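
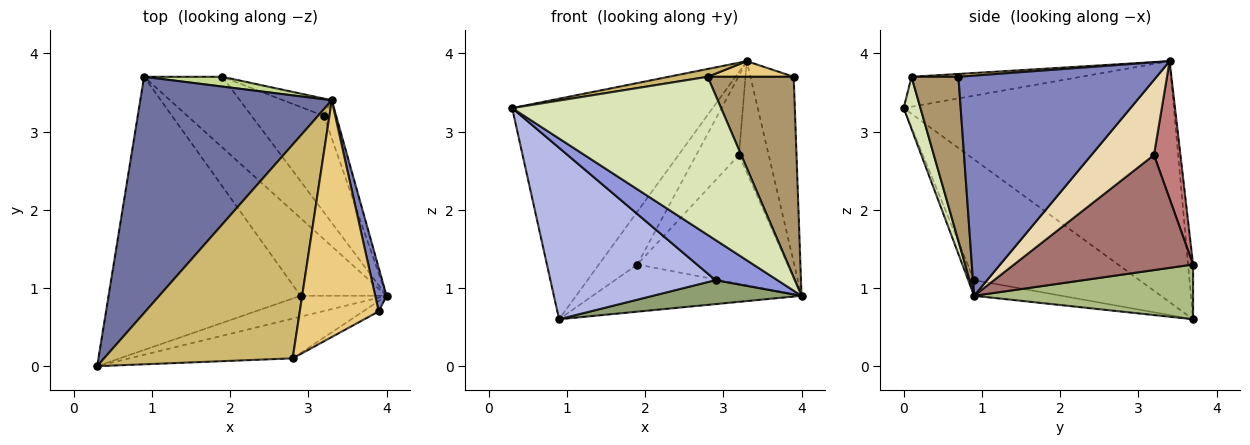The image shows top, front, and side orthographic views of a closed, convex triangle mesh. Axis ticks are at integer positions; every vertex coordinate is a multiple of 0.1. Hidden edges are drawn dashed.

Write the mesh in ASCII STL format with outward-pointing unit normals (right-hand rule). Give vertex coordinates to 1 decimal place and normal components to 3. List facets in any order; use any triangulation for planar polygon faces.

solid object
 facet normal -0.677 0.502 0.538
  outer loop
   vertex 3.3 3.4 3.9
   vertex 0.9 3.7 0.6
   vertex 0.3 0.0 3.3
  endloop
 endfacet
 facet normal 0.976 0.213 0.050
  outer loop
   vertex 3.9 0.7 3.7
   vertex 4.0 0.9 0.9
   vertex 3.3 3.4 3.9
  endloop
 endfacet
 facet normal -0.084 -0.884 -0.460
  outer loop
   vertex 2.9 0.9 1.1
   vertex 4.0 0.9 0.9
   vertex 0.3 0.0 3.3
  endloop
 endfacet
 facet normal -0.470 -0.469 -0.748
  outer loop
   vertex 2.9 0.9 1.1
   vertex 0.3 0.0 3.3
   vertex 0.9 3.7 0.6
  endloop
 endfacet
 facet normal -0.171 -0.290 -0.941
  outer loop
   vertex 2.9 0.9 1.1
   vertex 0.9 3.7 0.6
   vertex 4.0 0.9 0.9
  endloop
 endfacet
 facet normal 0.503 0.480 -0.719
  outer loop
   vertex 1.9 3.7 1.3
   vertex 4.0 0.9 0.9
   vertex 0.9 3.7 0.6
  endloop
 endfacet
 facet normal -0.126 0.975 0.181
  outer loop
   vertex 1.9 3.7 1.3
   vertex 0.9 3.7 0.6
   vertex 3.3 3.4 3.9
  endloop
 endfacet
 facet normal 0.078 -0.967 -0.243
  outer loop
   vertex 2.8 0.1 3.7
   vertex 0.3 0.0 3.3
   vertex 4.0 0.9 0.9
  endloop
 endfacet
 facet normal 0.478 -0.877 -0.046
  outer loop
   vertex 2.8 0.1 3.7
   vertex 4.0 0.9 0.9
   vertex 3.9 0.7 3.7
  endloop
 endfacet
 facet normal -0.156 -0.036 0.987
  outer loop
   vertex 2.8 0.1 3.7
   vertex 3.3 3.4 3.9
   vertex 0.3 0.0 3.3
  endloop
 endfacet
 facet normal 0.036 -0.066 0.997
  outer loop
   vertex 2.8 0.1 3.7
   vertex 3.9 0.7 3.7
   vertex 3.3 3.4 3.9
  endloop
 endfacet
 facet normal 0.894 0.425 -0.145
  outer loop
   vertex 3.2 3.2 2.7
   vertex 3.3 3.4 3.9
   vertex 4.0 0.9 0.9
  endloop
 endfacet
 facet normal 0.690 0.579 -0.434
  outer loop
   vertex 3.2 3.2 2.7
   vertex 4.0 0.9 0.9
   vertex 1.9 3.7 1.3
  endloop
 endfacet
 facet normal 0.518 0.836 -0.182
  outer loop
   vertex 3.2 3.2 2.7
   vertex 1.9 3.7 1.3
   vertex 3.3 3.4 3.9
  endloop
 endfacet
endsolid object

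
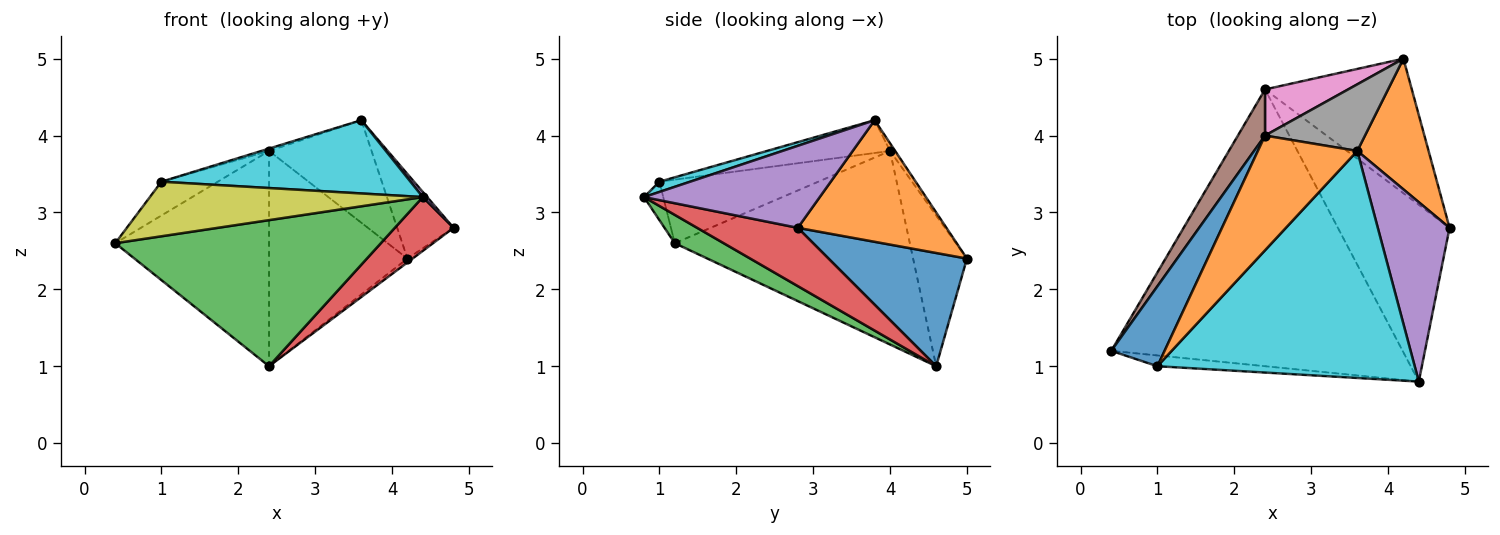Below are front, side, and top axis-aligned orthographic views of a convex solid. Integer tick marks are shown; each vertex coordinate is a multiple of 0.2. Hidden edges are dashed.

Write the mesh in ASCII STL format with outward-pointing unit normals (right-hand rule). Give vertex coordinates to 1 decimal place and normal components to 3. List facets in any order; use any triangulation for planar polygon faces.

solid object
 facet normal 0.611 0.023 -0.792
  outer loop
   vertex 4.2 5.0 2.4
   vertex 4.8 2.8 2.8
   vertex 2.4 4.6 1.0
  endloop
 endfacet
 facet normal 0.820 0.311 0.481
  outer loop
   vertex 4.2 5.0 2.4
   vertex 3.6 3.8 4.2
   vertex 4.8 2.8 2.8
  endloop
 endfacet
 facet normal 0.086 -0.465 -0.881
  outer loop
   vertex 4.4 0.8 3.2
   vertex 0.4 1.2 2.6
   vertex 2.4 4.6 1.0
  endloop
 endfacet
 facet normal 0.447 -0.261 -0.856
  outer loop
   vertex 4.4 0.8 3.2
   vertex 2.4 4.6 1.0
   vertex 4.8 2.8 2.8
  endloop
 endfacet
 facet normal 0.752 -0.019 0.658
  outer loop
   vertex 4.4 0.8 3.2
   vertex 4.8 2.8 2.8
   vertex 3.6 3.8 4.2
  endloop
 endfacet
 facet normal -0.831 0.544 0.117
  outer loop
   vertex 2.4 4.0 3.8
   vertex 2.4 4.6 1.0
   vertex 0.4 1.2 2.6
  endloop
 endfacet
 facet normal -0.355 0.914 0.196
  outer loop
   vertex 2.4 4.0 3.8
   vertex 4.2 5.0 2.4
   vertex 2.4 4.6 1.0
  endloop
 endfacet
 facet normal -0.042 0.838 0.545
  outer loop
   vertex 2.4 4.0 3.8
   vertex 3.6 3.8 4.2
   vertex 4.2 5.0 2.4
  endloop
 endfacet
 facet normal -0.069 -0.979 -0.193
  outer loop
   vertex 1.0 1.0 3.4
   vertex 0.4 1.2 2.6
   vertex 4.4 0.8 3.2
  endloop
 endfacet
 facet normal 0.038 -0.307 0.951
  outer loop
   vertex 1.0 1.0 3.4
   vertex 4.4 0.8 3.2
   vertex 3.6 3.8 4.2
  endloop
 endfacet
 facet normal -0.739 0.262 0.620
  outer loop
   vertex 1.0 1.0 3.4
   vertex 2.4 4.0 3.8
   vertex 0.4 1.2 2.6
  endloop
 endfacet
 facet normal -0.313 0.020 0.949
  outer loop
   vertex 1.0 1.0 3.4
   vertex 3.6 3.8 4.2
   vertex 2.4 4.0 3.8
  endloop
 endfacet
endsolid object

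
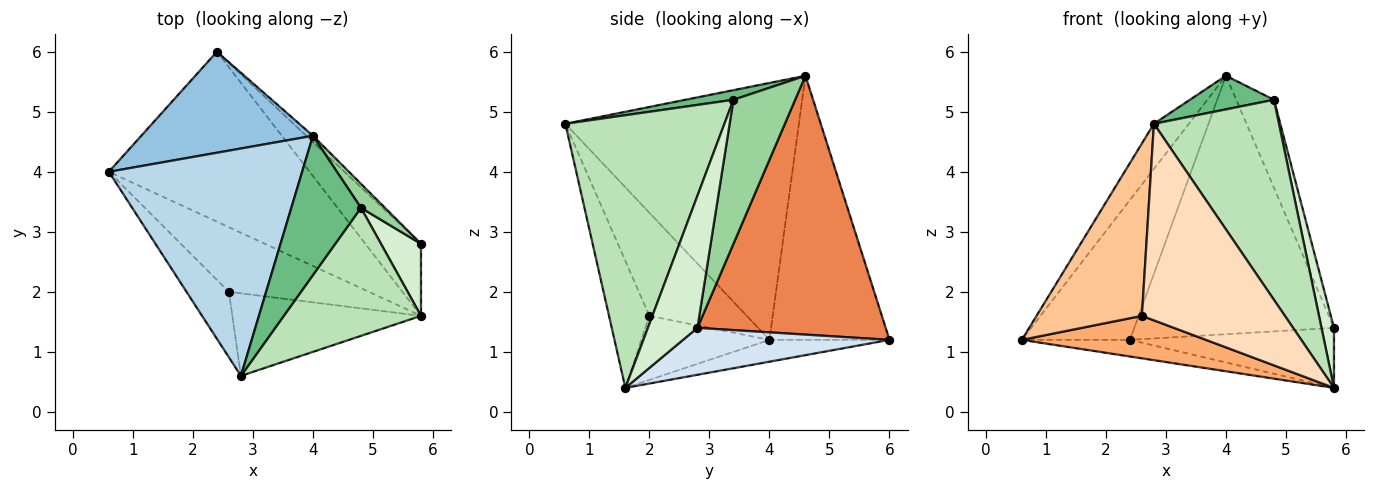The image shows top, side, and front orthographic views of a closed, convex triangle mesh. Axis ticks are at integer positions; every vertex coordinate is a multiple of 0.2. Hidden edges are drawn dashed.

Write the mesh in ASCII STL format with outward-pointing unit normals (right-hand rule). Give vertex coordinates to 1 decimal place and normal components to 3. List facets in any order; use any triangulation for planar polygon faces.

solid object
 facet normal -0.108 0.097 -0.989
  outer loop
   vertex 2.4 6.0 1.2
   vertex 5.8 1.6 0.4
   vertex 0.6 4.0 1.2
  endloop
 endfacet
 facet normal -0.669 0.602 0.435
  outer loop
   vertex 4.0 4.6 5.6
   vertex 2.4 6.0 1.2
   vertex 0.6 4.0 1.2
  endloop
 endfacet
 facet normal -0.793 0.119 0.597
  outer loop
   vertex 2.8 0.6 4.8
   vertex 4.0 4.6 5.6
   vertex 0.6 4.0 1.2
  endloop
 endfacet
 facet normal 0.544 0.537 -0.645
  outer loop
   vertex 5.8 2.8 1.4
   vertex 5.8 1.6 0.4
   vertex 2.4 6.0 1.2
  endloop
 endfacet
 facet normal 0.686 0.728 -0.018
  outer loop
   vertex 5.8 2.8 1.4
   vertex 2.4 6.0 1.2
   vertex 4.0 4.6 5.6
  endloop
 endfacet
 facet normal -0.357 -0.513 -0.781
  outer loop
   vertex 2.6 2.0 1.6
   vertex 0.6 4.0 1.2
   vertex 5.8 1.6 0.4
  endloop
 endfacet
 facet normal -0.654 -0.707 -0.269
  outer loop
   vertex 2.6 2.0 1.6
   vertex 2.8 0.6 4.8
   vertex 0.6 4.0 1.2
  endloop
 endfacet
 facet normal -0.252 -0.892 -0.375
  outer loop
   vertex 2.6 2.0 1.6
   vertex 5.8 1.6 0.4
   vertex 2.8 0.6 4.8
  endloop
 endfacet
 facet normal 0.133 -0.233 0.963
  outer loop
   vertex 4.8 3.4 5.2
   vertex 4.0 4.6 5.6
   vertex 2.8 0.6 4.8
  endloop
 endfacet
 facet normal 0.845 0.516 0.141
  outer loop
   vertex 4.8 3.4 5.2
   vertex 5.8 2.8 1.4
   vertex 4.0 4.6 5.6
  endloop
 endfacet
 facet normal 0.731 -0.575 0.368
  outer loop
   vertex 4.8 3.4 5.2
   vertex 2.8 0.6 4.8
   vertex 5.8 1.6 0.4
  endloop
 endfacet
 facet normal 0.930 -0.235 0.282
  outer loop
   vertex 4.8 3.4 5.2
   vertex 5.8 1.6 0.4
   vertex 5.8 2.8 1.4
  endloop
 endfacet
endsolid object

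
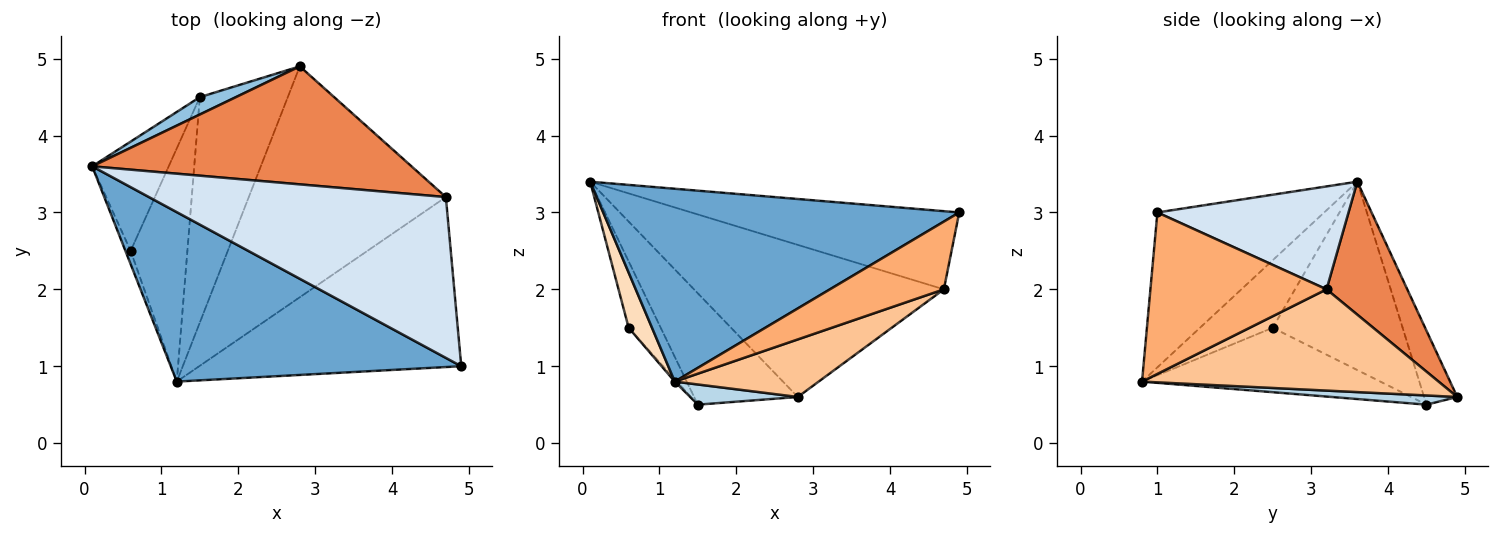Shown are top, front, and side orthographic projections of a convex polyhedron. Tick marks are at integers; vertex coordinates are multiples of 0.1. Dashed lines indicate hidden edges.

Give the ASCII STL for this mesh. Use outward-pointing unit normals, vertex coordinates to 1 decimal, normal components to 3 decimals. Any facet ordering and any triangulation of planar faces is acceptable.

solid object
 facet normal -0.332 -0.709 0.623
  outer loop
   vertex 1.2 0.8 0.8
   vertex 4.9 1.0 3.0
   vertex 0.1 3.6 3.4
  endloop
 endfacet
 facet normal -0.301 0.942 0.147
  outer loop
   vertex 1.5 4.5 0.5
   vertex 0.1 3.6 3.4
   vertex 2.8 4.9 0.6
  endloop
 endfacet
 facet normal 0.104 -0.089 -0.991
  outer loop
   vertex 1.5 4.5 0.5
   vertex 2.8 4.9 0.6
   vertex 1.2 0.8 0.8
  endloop
 endfacet
 facet normal 0.298 0.417 0.859
  outer loop
   vertex 4.7 3.2 2.0
   vertex 0.1 3.6 3.4
   vertex 4.9 1.0 3.0
  endloop
 endfacet
 facet normal 0.247 0.766 0.594
  outer loop
   vertex 4.7 3.2 2.0
   vertex 2.8 4.9 0.6
   vertex 0.1 3.6 3.4
  endloop
 endfacet
 facet normal 0.497 -0.321 -0.806
  outer loop
   vertex 4.7 3.2 2.0
   vertex 4.9 1.0 3.0
   vertex 1.2 0.8 0.8
  endloop
 endfacet
 facet normal 0.446 -0.216 -0.868
  outer loop
   vertex 4.7 3.2 2.0
   vertex 1.2 0.8 0.8
   vertex 2.8 4.9 0.6
  endloop
 endfacet
 facet normal -0.950 -0.305 -0.073
  outer loop
   vertex 0.6 2.5 1.5
   vertex 1.2 0.8 0.8
   vertex 0.1 3.6 3.4
  endloop
 endfacet
 facet normal -0.903 0.223 -0.367
  outer loop
   vertex 0.6 2.5 1.5
   vertex 0.1 3.6 3.4
   vertex 1.5 4.5 0.5
  endloop
 endfacet
 facet normal -0.750 0.007 -0.661
  outer loop
   vertex 0.6 2.5 1.5
   vertex 1.5 4.5 0.5
   vertex 1.2 0.8 0.8
  endloop
 endfacet
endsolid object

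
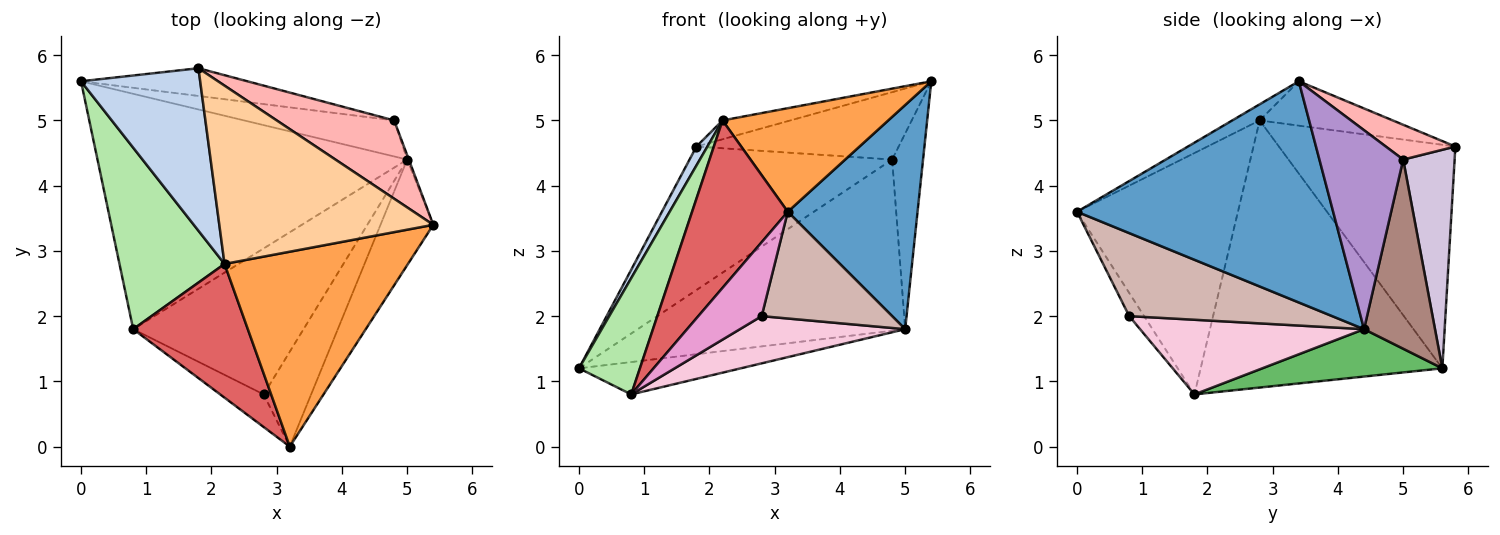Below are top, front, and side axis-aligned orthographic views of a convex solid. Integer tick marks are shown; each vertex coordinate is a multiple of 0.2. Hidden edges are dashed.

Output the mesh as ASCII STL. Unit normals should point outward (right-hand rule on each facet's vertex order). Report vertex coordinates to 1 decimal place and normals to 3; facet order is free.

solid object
 facet normal 0.872 -0.442 -0.208
  outer loop
   vertex 5.0 4.4 1.8
   vertex 5.4 3.4 5.6
   vertex 3.2 0.0 3.6
  endloop
 endfacet
 facet normal -0.881 -0.055 0.470
  outer loop
   vertex 2.2 2.8 5.0
   vertex 1.8 5.8 4.6
   vertex 0.0 5.6 1.2
  endloop
 endfacet
 facet normal -0.077 -0.468 0.880
  outer loop
   vertex 2.2 2.8 5.0
   vertex 3.2 0.0 3.6
   vertex 5.4 3.4 5.6
  endloop
 endfacet
 facet normal -0.202 0.103 0.974
  outer loop
   vertex 2.2 2.8 5.0
   vertex 5.4 3.4 5.6
   vertex 1.8 5.8 4.6
  endloop
 endfacet
 facet normal 0.150 0.135 -0.979
  outer loop
   vertex 0.8 1.8 0.8
   vertex 0.0 5.6 1.2
   vertex 5.0 4.4 1.8
  endloop
 endfacet
 facet normal -0.906 -0.228 0.356
  outer loop
   vertex 0.8 1.8 0.8
   vertex 2.2 2.8 5.0
   vertex 0.0 5.6 1.2
  endloop
 endfacet
 facet normal -0.796 -0.473 0.378
  outer loop
   vertex 0.8 1.8 0.8
   vertex 3.2 0.0 3.6
   vertex 2.2 2.8 5.0
  endloop
 endfacet
 facet normal 0.219 0.637 0.739
  outer loop
   vertex 4.8 5.0 4.4
   vertex 1.8 5.8 4.6
   vertex 5.4 3.4 5.6
  endloop
 endfacet
 facet normal 0.938 0.346 -0.008
  outer loop
   vertex 4.8 5.0 4.4
   vertex 5.4 3.4 5.6
   vertex 5.0 4.4 1.8
  endloop
 endfacet
 facet normal 0.242 0.953 -0.184
  outer loop
   vertex 4.8 5.0 4.4
   vertex 0.0 5.6 1.2
   vertex 1.8 5.8 4.6
  endloop
 endfacet
 facet normal 0.251 0.947 -0.199
  outer loop
   vertex 4.8 5.0 4.4
   vertex 5.0 4.4 1.8
   vertex 0.0 5.6 1.2
  endloop
 endfacet
 facet normal 0.758 -0.487 -0.433
  outer loop
   vertex 2.8 0.8 2.0
   vertex 5.0 4.4 1.8
   vertex 3.2 0.0 3.6
  endloop
 endfacet
 facet normal -0.210 -0.894 -0.395
  outer loop
   vertex 2.8 0.8 2.0
   vertex 3.2 0.0 3.6
   vertex 0.8 1.8 0.8
  endloop
 endfacet
 facet normal 0.385 -0.284 -0.878
  outer loop
   vertex 2.8 0.8 2.0
   vertex 0.8 1.8 0.8
   vertex 5.0 4.4 1.8
  endloop
 endfacet
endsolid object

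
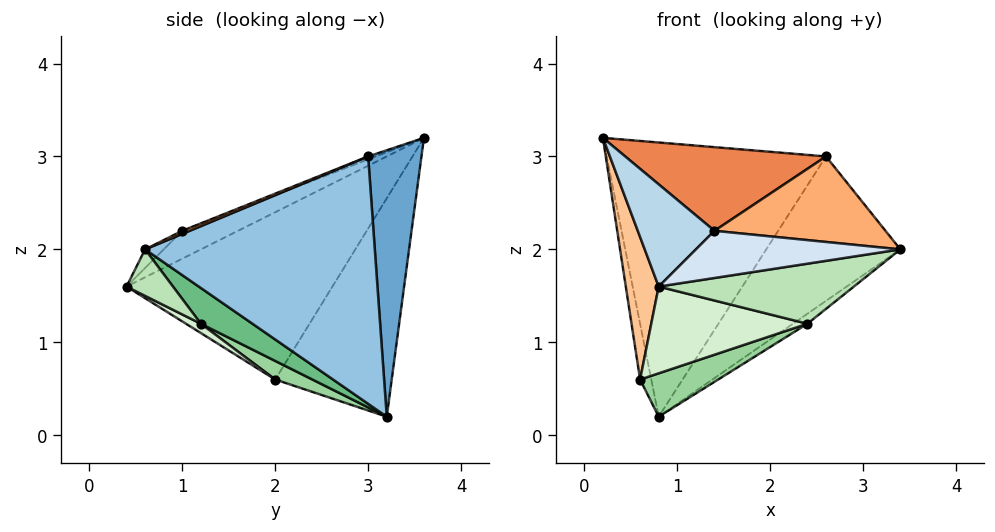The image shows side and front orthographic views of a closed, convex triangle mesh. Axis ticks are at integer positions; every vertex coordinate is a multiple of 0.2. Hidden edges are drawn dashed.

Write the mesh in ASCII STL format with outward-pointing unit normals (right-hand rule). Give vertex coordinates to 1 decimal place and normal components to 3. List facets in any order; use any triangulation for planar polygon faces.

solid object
 facet normal 0.235 0.968 -0.082
  outer loop
   vertex 2.6 3.0 3.0
   vertex 0.8 3.2 0.2
   vertex 0.2 3.6 3.2
  endloop
 endfacet
 facet normal 0.766 0.447 -0.461
  outer loop
   vertex 2.6 3.0 3.0
   vertex 3.4 0.6 2.0
   vertex 0.8 3.2 0.2
  endloop
 endfacet
 facet normal -0.342 -0.471 0.813
  outer loop
   vertex 1.4 1.0 2.2
   vertex 0.2 3.6 3.2
   vertex 0.8 0.4 1.6
  endloop
 endfacet
 facet normal -0.061 -0.674 0.736
  outer loop
   vertex 1.4 1.0 2.2
   vertex 0.8 0.4 1.6
   vertex 3.4 0.6 2.0
  endloop
 endfacet
 facet normal -0.013 -0.364 0.931
  outer loop
   vertex 1.4 1.0 2.2
   vertex 2.6 3.0 3.0
   vertex 0.2 3.6 3.2
  endloop
 endfacet
 facet normal 0.017 -0.380 0.925
  outer loop
   vertex 1.4 1.0 2.2
   vertex 3.4 0.6 2.0
   vertex 2.6 3.0 3.0
  endloop
 endfacet
 facet normal -0.986 -0.157 -0.055
  outer loop
   vertex 0.6 2.0 0.6
   vertex 0.8 0.4 1.6
   vertex 0.2 3.6 3.2
  endloop
 endfacet
 facet normal -0.974 0.093 -0.207
  outer loop
   vertex 0.6 2.0 0.6
   vertex 0.2 3.6 3.2
   vertex 0.8 3.2 0.2
  endloop
 endfacet
 facet normal 0.680 0.191 -0.708
  outer loop
   vertex 2.4 1.2 1.2
   vertex 0.8 3.2 0.2
   vertex 3.4 0.6 2.0
  endloop
 endfacet
 facet normal 0.160 -0.336 -0.928
  outer loop
   vertex 2.4 1.2 1.2
   vertex 0.6 2.0 0.6
   vertex 0.8 3.2 0.2
  endloop
 endfacet
 facet normal 0.162 -0.681 -0.714
  outer loop
   vertex 2.4 1.2 1.2
   vertex 3.4 0.6 2.0
   vertex 0.8 0.4 1.6
  endloop
 endfacet
 facet normal 0.050 -0.525 -0.850
  outer loop
   vertex 2.4 1.2 1.2
   vertex 0.8 0.4 1.6
   vertex 0.6 2.0 0.6
  endloop
 endfacet
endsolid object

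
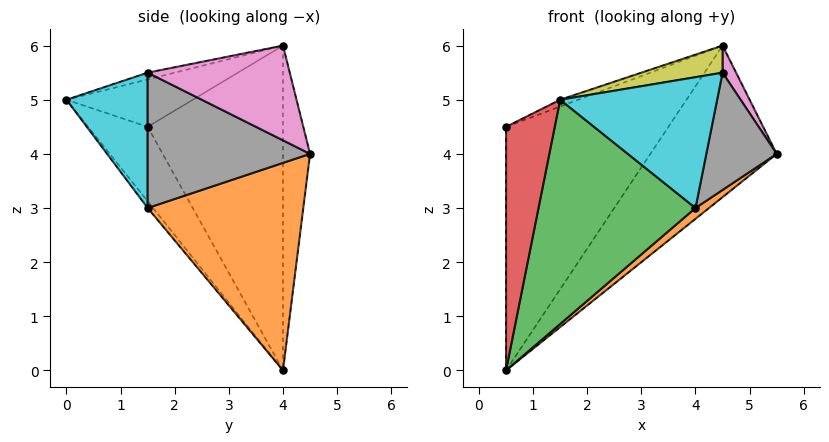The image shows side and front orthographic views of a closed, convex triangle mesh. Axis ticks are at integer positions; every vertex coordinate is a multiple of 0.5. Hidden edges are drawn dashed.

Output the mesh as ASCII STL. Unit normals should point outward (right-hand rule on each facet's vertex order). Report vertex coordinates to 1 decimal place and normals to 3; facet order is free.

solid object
 facet normal -0.208 0.968 0.138
  outer loop
   vertex 4.5 4.0 6.0
   vertex 5.5 4.5 4.0
   vertex 0.5 4.0 0.0
  endloop
 endfacet
 facet normal 0.627 -0.055 -0.777
  outer loop
   vertex 4.0 1.5 3.0
   vertex 0.5 4.0 0.0
   vertex 5.5 4.5 4.0
  endloop
 endfacet
 facet normal -0.027 -0.783 -0.621
  outer loop
   vertex 4.0 1.5 3.0
   vertex 1.5 0.0 5.0
   vertex 0.5 4.0 0.0
  endloop
 endfacet
 facet normal -0.730 -0.597 -0.332
  outer loop
   vertex 0.5 1.5 4.5
   vertex 0.5 4.0 0.0
   vertex 1.5 0.0 5.0
  endloop
 endfacet
 facet normal -0.589 0.707 0.393
  outer loop
   vertex 0.5 1.5 4.5
   vertex 4.5 4.0 6.0
   vertex 0.5 4.0 0.0
  endloop
 endfacet
 facet normal -0.380 0.054 0.923
  outer loop
   vertex 0.5 1.5 4.5
   vertex 1.5 0.0 5.0
   vertex 4.5 4.0 6.0
  endloop
 endfacet
 facet normal 0.900 -0.086 0.428
  outer loop
   vertex 4.5 1.5 5.5
   vertex 5.5 4.5 4.0
   vertex 4.5 4.0 6.0
  endloop
 endfacet
 facet normal 0.902 -0.391 -0.180
  outer loop
   vertex 4.5 1.5 5.5
   vertex 4.0 1.5 3.0
   vertex 5.5 4.5 4.0
  endloop
 endfacet
 facet normal -0.065 -0.196 0.978
  outer loop
   vertex 4.5 1.5 5.5
   vertex 4.5 4.0 6.0
   vertex 1.5 0.0 5.0
  endloop
 endfacet
 facet normal 0.457 -0.884 -0.091
  outer loop
   vertex 4.5 1.5 5.5
   vertex 1.5 0.0 5.0
   vertex 4.0 1.5 3.0
  endloop
 endfacet
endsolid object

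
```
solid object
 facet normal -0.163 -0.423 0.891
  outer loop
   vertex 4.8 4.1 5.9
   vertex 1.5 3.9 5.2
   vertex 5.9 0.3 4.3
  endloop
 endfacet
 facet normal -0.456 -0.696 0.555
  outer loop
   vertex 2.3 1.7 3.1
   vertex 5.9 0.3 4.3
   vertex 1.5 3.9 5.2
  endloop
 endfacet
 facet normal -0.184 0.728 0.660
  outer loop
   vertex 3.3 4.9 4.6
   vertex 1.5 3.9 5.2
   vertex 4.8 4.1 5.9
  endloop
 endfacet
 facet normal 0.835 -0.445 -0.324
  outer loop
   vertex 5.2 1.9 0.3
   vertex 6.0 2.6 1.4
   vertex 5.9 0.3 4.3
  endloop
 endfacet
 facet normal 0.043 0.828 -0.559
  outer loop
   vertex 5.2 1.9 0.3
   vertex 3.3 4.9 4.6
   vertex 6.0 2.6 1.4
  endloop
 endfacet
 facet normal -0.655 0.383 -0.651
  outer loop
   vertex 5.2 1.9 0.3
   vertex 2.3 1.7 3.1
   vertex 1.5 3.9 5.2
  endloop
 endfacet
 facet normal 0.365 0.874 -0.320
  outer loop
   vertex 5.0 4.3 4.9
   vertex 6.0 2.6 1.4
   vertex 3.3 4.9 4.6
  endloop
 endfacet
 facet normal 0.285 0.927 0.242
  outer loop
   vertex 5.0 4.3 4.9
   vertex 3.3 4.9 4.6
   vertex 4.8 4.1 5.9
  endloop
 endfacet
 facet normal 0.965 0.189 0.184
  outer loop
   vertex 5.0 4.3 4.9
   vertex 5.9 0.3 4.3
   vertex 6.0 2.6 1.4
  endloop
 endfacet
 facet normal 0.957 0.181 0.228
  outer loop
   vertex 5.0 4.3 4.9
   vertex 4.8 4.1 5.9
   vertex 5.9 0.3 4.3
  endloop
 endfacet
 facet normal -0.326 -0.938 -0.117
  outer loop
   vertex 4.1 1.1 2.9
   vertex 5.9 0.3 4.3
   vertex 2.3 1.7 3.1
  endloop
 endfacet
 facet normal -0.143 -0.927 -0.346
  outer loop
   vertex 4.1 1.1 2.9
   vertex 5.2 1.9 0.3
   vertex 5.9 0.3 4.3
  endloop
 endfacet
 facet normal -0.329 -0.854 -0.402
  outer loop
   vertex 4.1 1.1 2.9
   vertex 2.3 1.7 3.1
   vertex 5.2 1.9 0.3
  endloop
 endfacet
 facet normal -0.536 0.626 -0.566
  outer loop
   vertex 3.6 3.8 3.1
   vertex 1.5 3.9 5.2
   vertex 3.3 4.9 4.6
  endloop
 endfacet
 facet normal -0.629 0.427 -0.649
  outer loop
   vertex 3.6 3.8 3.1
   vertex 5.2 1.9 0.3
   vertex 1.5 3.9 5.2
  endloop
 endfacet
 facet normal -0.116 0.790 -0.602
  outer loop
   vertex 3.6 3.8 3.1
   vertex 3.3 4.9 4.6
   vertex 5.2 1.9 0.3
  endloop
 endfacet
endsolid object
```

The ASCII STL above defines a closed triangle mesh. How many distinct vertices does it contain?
10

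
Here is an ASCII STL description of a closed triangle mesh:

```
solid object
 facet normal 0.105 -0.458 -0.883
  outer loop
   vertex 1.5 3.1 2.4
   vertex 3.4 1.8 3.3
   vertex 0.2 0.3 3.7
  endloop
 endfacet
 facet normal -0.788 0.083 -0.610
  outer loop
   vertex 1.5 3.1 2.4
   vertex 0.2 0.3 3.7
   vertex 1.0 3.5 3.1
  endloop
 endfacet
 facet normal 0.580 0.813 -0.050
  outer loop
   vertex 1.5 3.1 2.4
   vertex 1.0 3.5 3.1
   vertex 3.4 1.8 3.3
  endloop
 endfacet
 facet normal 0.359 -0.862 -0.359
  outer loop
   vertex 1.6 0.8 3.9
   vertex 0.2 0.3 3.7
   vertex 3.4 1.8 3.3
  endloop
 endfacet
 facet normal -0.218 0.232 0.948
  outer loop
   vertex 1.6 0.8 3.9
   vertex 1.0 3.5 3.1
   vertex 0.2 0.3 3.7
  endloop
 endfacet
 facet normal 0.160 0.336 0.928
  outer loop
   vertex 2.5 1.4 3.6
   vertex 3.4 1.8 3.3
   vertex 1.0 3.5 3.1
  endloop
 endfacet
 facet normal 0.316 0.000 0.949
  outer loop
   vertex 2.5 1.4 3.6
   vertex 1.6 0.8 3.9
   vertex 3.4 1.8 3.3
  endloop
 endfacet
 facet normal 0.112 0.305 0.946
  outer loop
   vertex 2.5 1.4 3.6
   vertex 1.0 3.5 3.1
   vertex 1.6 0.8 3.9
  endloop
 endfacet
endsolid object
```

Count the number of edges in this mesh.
12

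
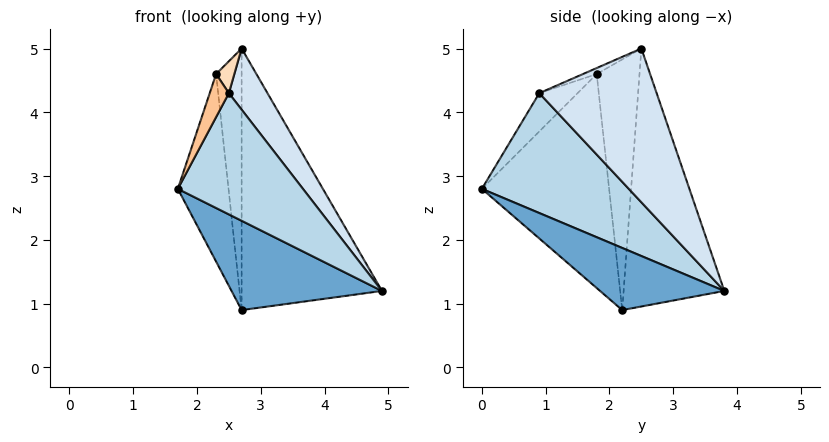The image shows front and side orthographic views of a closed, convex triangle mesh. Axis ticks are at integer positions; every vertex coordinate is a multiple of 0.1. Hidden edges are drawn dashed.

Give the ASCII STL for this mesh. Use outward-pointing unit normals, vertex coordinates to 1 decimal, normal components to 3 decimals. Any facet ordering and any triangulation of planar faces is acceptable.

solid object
 facet normal 0.556 -0.673 -0.487
  outer loop
   vertex 2.7 2.2 0.9
   vertex 4.9 3.8 1.2
   vertex 1.7 0.0 2.8
  endloop
 endfacet
 facet normal -0.582 0.811 -0.059
  outer loop
   vertex 2.7 2.2 0.9
   vertex 2.7 2.5 5.0
   vertex 4.9 3.8 1.2
  endloop
 endfacet
 facet normal 0.761 -0.648 -0.017
  outer loop
   vertex 2.5 0.9 4.3
   vertex 1.7 0.0 2.8
   vertex 4.9 3.8 1.2
  endloop
 endfacet
 facet normal 0.868 -0.286 0.405
  outer loop
   vertex 2.5 0.9 4.3
   vertex 4.9 3.8 1.2
   vertex 2.7 2.5 5.0
  endloop
 endfacet
 facet normal -0.927 0.369 -0.060
  outer loop
   vertex 2.3 1.8 4.6
   vertex 2.7 2.2 0.9
   vertex 1.7 0.0 2.8
  endloop
 endfacet
 facet normal -0.858 0.512 -0.037
  outer loop
   vertex 2.3 1.8 4.6
   vertex 2.7 2.5 5.0
   vertex 2.7 2.2 0.9
  endloop
 endfacet
 facet normal -0.717 -0.359 0.598
  outer loop
   vertex 2.3 1.8 4.6
   vertex 1.7 0.0 2.8
   vertex 2.5 0.9 4.3
  endloop
 endfacet
 facet normal -0.268 -0.358 0.894
  outer loop
   vertex 2.3 1.8 4.6
   vertex 2.5 0.9 4.3
   vertex 2.7 2.5 5.0
  endloop
 endfacet
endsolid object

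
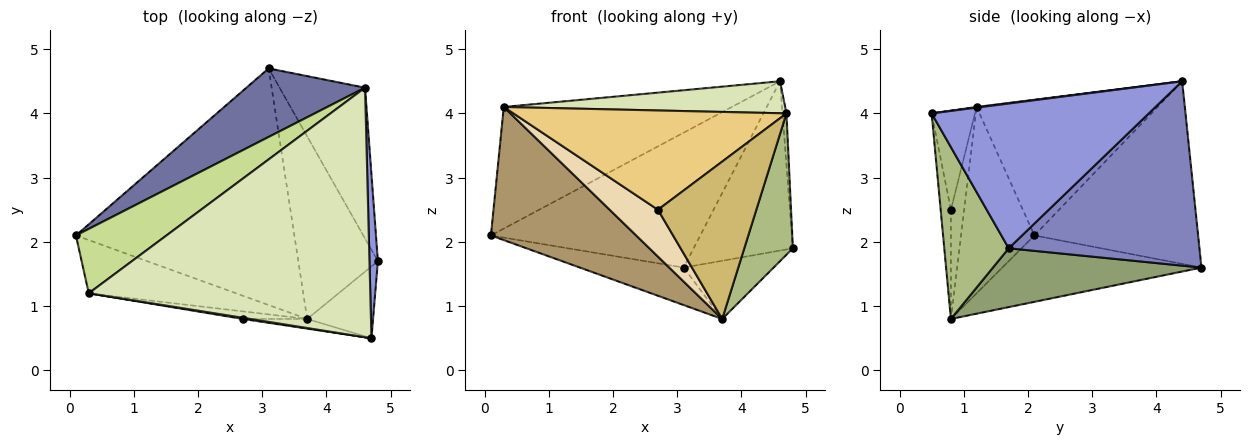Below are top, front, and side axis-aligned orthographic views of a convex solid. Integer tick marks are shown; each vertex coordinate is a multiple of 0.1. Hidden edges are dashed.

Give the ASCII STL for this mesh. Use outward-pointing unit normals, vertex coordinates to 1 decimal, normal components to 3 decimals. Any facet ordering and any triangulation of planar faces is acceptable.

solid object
 facet normal -0.572 0.731 0.371
  outer loop
   vertex 4.6 4.4 4.5
   vertex 3.1 4.7 1.6
   vertex 0.1 2.1 2.1
  endloop
 endfacet
 facet normal 0.820 0.427 -0.380
  outer loop
   vertex 4.6 4.4 4.5
   vertex 4.8 1.7 1.9
   vertex 3.1 4.7 1.6
  endloop
 endfacet
 facet normal 0.998 0.018 0.058
  outer loop
   vertex 4.7 0.5 4.0
   vertex 4.8 1.7 1.9
   vertex 4.6 4.4 4.5
  endloop
 endfacet
 facet normal -0.288 0.150 -0.946
  outer loop
   vertex 3.7 0.8 0.8
   vertex 0.1 2.1 2.1
   vertex 3.1 4.7 1.6
  endloop
 endfacet
 facet normal 0.576 0.248 -0.779
  outer loop
   vertex 3.7 0.8 0.8
   vertex 3.1 4.7 1.6
   vertex 4.8 1.7 1.9
  endloop
 endfacet
 facet normal 0.764 -0.576 -0.293
  outer loop
   vertex 3.7 0.8 0.8
   vertex 4.8 1.7 1.9
   vertex 4.7 0.5 4.0
  endloop
 endfacet
 facet normal -0.574 0.724 0.383
  outer loop
   vertex 0.3 1.2 4.1
   vertex 4.6 4.4 4.5
   vertex 0.1 2.1 2.1
  endloop
 endfacet
 facet normal 0.002 -0.127 0.992
  outer loop
   vertex 0.3 1.2 4.1
   vertex 4.7 0.5 4.0
   vertex 4.6 4.4 4.5
  endloop
 endfacet
 facet normal -0.425 -0.841 -0.336
  outer loop
   vertex 0.3 1.2 4.1
   vertex 0.1 2.1 2.1
   vertex 3.7 0.8 0.8
  endloop
 endfacet
 facet normal -0.103 -0.993 -0.061
  outer loop
   vertex 2.7 0.8 2.5
   vertex 3.7 0.8 0.8
   vertex 4.7 0.5 4.0
  endloop
 endfacet
 facet normal -0.157 -0.988 0.012
  outer loop
   vertex 2.7 0.8 2.5
   vertex 4.7 0.5 4.0
   vertex 0.3 1.2 4.1
  endloop
 endfacet
 facet normal -0.261 -0.953 -0.154
  outer loop
   vertex 2.7 0.8 2.5
   vertex 0.3 1.2 4.1
   vertex 3.7 0.8 0.8
  endloop
 endfacet
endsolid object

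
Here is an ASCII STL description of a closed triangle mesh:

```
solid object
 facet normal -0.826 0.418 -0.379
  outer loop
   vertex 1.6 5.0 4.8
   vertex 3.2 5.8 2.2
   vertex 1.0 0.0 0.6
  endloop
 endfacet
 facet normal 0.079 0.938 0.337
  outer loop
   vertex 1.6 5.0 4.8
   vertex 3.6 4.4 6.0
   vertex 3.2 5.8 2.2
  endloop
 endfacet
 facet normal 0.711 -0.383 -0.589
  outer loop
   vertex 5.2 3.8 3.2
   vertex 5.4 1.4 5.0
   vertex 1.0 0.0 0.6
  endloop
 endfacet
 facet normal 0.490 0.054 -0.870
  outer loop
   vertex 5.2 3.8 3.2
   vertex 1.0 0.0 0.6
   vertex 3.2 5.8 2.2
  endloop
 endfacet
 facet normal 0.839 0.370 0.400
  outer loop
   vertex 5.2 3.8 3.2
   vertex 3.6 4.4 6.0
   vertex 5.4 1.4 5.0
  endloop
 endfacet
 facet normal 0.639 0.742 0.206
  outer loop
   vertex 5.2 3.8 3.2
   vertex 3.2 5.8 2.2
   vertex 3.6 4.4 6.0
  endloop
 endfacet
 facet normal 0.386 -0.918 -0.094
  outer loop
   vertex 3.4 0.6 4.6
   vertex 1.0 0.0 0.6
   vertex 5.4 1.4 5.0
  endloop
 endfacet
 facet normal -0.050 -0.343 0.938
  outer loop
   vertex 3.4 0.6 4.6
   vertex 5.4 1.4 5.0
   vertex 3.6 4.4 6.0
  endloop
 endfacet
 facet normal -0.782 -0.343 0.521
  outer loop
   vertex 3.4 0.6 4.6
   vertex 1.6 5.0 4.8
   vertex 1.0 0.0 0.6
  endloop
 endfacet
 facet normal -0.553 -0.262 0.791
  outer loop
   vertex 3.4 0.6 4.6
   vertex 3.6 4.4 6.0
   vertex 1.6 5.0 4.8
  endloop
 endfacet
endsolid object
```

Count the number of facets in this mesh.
10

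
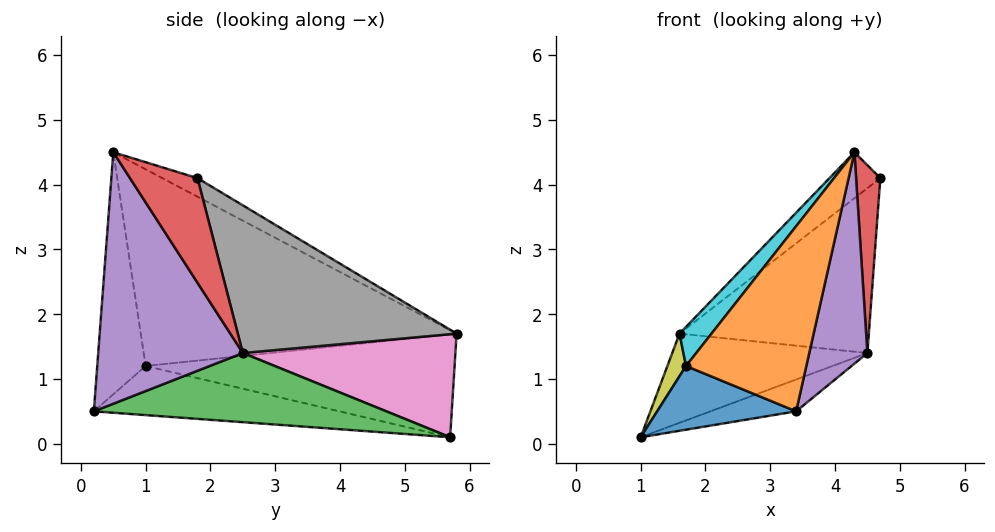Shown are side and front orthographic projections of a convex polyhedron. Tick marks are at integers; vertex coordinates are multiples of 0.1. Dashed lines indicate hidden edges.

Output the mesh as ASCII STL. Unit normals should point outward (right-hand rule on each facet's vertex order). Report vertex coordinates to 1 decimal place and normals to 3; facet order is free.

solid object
 facet normal -0.472 -0.267 -0.840
  outer loop
   vertex 1.7 1.0 1.2
   vertex 1.0 5.7 0.1
   vertex 3.4 0.2 0.5
  endloop
 endfacet
 facet normal -0.369 -0.917 0.152
  outer loop
   vertex 1.7 1.0 1.2
   vertex 3.4 0.2 0.5
   vertex 4.3 0.5 4.5
  endloop
 endfacet
 facet normal 0.449 0.131 -0.884
  outer loop
   vertex 4.5 2.5 1.4
   vertex 3.4 0.2 0.5
   vertex 1.0 5.7 0.1
  endloop
 endfacet
 facet normal 0.930 -0.334 -0.155
  outer loop
   vertex 4.5 2.5 1.4
   vertex 4.7 1.8 4.1
   vertex 4.3 0.5 4.5
  endloop
 endfacet
 facet normal 0.913 -0.367 -0.178
  outer loop
   vertex 4.5 2.5 1.4
   vertex 4.3 0.5 4.5
   vertex 3.4 0.2 0.5
  endloop
 endfacet
 facet normal -0.244 0.353 0.903
  outer loop
   vertex 1.6 5.8 1.7
   vertex 4.3 0.5 4.5
   vertex 4.7 1.8 4.1
  endloop
 endfacet
 facet normal 0.702 0.644 -0.303
  outer loop
   vertex 1.6 5.8 1.7
   vertex 4.5 2.5 1.4
   vertex 1.0 5.7 0.1
  endloop
 endfacet
 facet normal 0.751 0.650 0.113
  outer loop
   vertex 1.6 5.8 1.7
   vertex 4.7 1.8 4.1
   vertex 4.5 2.5 1.4
  endloop
 endfacet
 facet normal -0.934 -0.056 0.354
  outer loop
   vertex 1.6 5.8 1.7
   vertex 1.0 5.7 0.1
   vertex 1.7 1.0 1.2
  endloop
 endfacet
 facet normal -0.789 -0.080 0.609
  outer loop
   vertex 1.6 5.8 1.7
   vertex 1.7 1.0 1.2
   vertex 4.3 0.5 4.5
  endloop
 endfacet
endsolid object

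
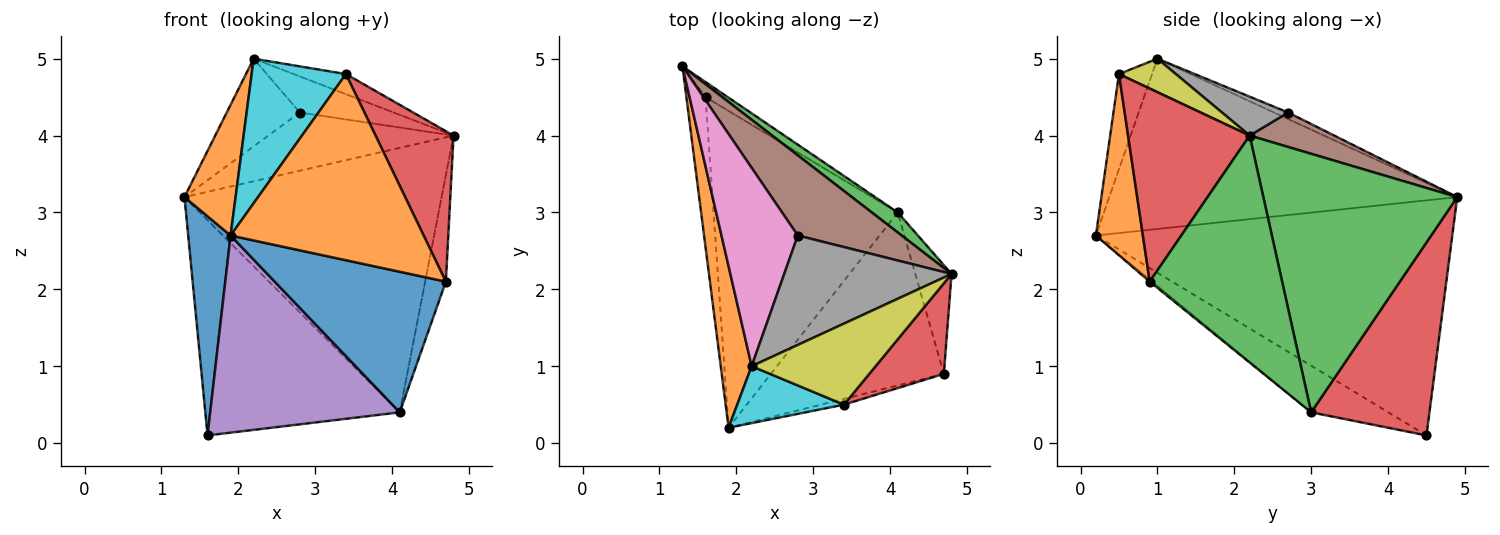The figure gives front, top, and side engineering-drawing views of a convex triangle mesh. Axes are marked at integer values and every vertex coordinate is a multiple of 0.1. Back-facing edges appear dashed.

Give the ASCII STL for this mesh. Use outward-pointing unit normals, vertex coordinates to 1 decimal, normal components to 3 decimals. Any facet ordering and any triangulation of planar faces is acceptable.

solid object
 facet normal -0.990 -0.118 -0.081
  outer loop
   vertex 1.6 4.5 0.1
   vertex 1.9 0.2 2.7
   vertex 1.3 4.9 3.2
  endloop
 endfacet
 facet normal -0.974 -0.143 0.177
  outer loop
   vertex 2.2 1.0 5.0
   vertex 1.3 4.9 3.2
   vertex 1.9 0.2 2.7
  endloop
 endfacet
 facet normal 0.601 0.797 0.060
  outer loop
   vertex 4.1 3.0 0.4
   vertex 1.3 4.9 3.2
   vertex 4.8 2.2 4.0
  endloop
 endfacet
 facet normal 0.519 0.853 -0.060
  outer loop
   vertex 4.1 3.0 0.4
   vertex 1.6 4.5 0.1
   vertex 1.3 4.9 3.2
  endloop
 endfacet
 facet normal -0.210 -0.517 -0.830
  outer loop
   vertex 4.1 3.0 0.4
   vertex 1.9 0.2 2.7
   vertex 1.6 4.5 0.1
  endloop
 endfacet
 facet normal 0.259 0.567 0.782
  outer loop
   vertex 2.8 2.7 4.3
   vertex 4.8 2.2 4.0
   vertex 1.3 4.9 3.2
  endloop
 endfacet
 facet normal -0.078 0.403 0.912
  outer loop
   vertex 2.8 2.7 4.3
   vertex 1.3 4.9 3.2
   vertex 2.2 1.0 5.0
  endloop
 endfacet
 facet normal 0.216 0.306 0.927
  outer loop
   vertex 2.8 2.7 4.3
   vertex 2.2 1.0 5.0
   vertex 4.8 2.2 4.0
  endloop
 endfacet
 facet normal 0.254 0.233 0.939
  outer loop
   vertex 3.4 0.5 4.8
   vertex 4.8 2.2 4.0
   vertex 2.2 1.0 5.0
  endloop
 endfacet
 facet normal -0.311 -0.885 0.348
  outer loop
   vertex 3.4 0.5 4.8
   vertex 2.2 1.0 5.0
   vertex 1.9 0.2 2.7
  endloop
 endfacet
 facet normal -0.009 -0.631 -0.776
  outer loop
   vertex 4.7 0.9 2.1
   vertex 1.9 0.2 2.7
   vertex 4.1 3.0 0.4
  endloop
 endfacet
 facet normal 0.236 -0.971 -0.030
  outer loop
   vertex 4.7 0.9 2.1
   vertex 3.4 0.5 4.8
   vertex 1.9 0.2 2.7
  endloop
 endfacet
 facet normal 0.976 0.153 -0.156
  outer loop
   vertex 4.7 0.9 2.1
   vertex 4.1 3.0 0.4
   vertex 4.8 2.2 4.0
  endloop
 endfacet
 facet normal 0.800 -0.514 0.309
  outer loop
   vertex 4.7 0.9 2.1
   vertex 4.8 2.2 4.0
   vertex 3.4 0.5 4.8
  endloop
 endfacet
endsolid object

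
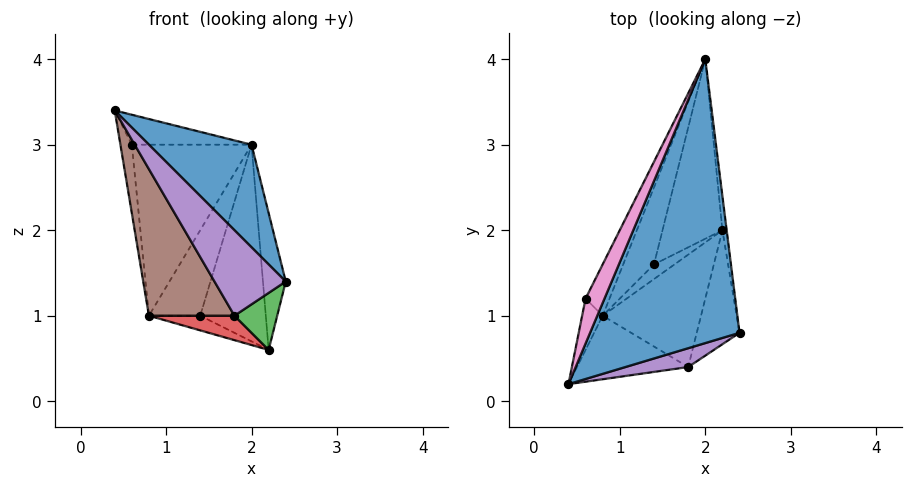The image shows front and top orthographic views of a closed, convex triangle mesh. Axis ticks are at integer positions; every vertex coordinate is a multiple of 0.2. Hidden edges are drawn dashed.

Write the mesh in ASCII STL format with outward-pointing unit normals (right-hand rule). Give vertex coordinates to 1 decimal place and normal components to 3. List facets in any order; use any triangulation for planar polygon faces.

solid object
 facet normal 0.722 -0.235 0.651
  outer loop
   vertex 2.0 4.0 3.0
   vertex 0.4 0.2 3.4
   vertex 2.4 0.8 1.4
  endloop
 endfacet
 facet normal 0.989 0.141 -0.035
  outer loop
   vertex 2.2 2.0 0.6
   vertex 2.0 4.0 3.0
   vertex 2.4 0.8 1.4
  endloop
 endfacet
 facet normal 0.667 -0.333 -0.667
  outer loop
   vertex 1.8 0.4 1.0
   vertex 2.2 2.0 0.6
   vertex 2.4 0.8 1.4
  endloop
 endfacet
 facet normal -0.126 -0.211 -0.969
  outer loop
   vertex 1.8 0.4 1.0
   vertex 0.8 1.0 1.0
   vertex 2.2 2.0 0.6
  endloop
 endfacet
 facet normal 0.453 -0.871 0.192
  outer loop
   vertex 1.8 0.4 1.0
   vertex 2.4 0.8 1.4
   vertex 0.4 0.2 3.4
  endloop
 endfacet
 facet normal -0.482 -0.804 -0.348
  outer loop
   vertex 1.8 0.4 1.0
   vertex 0.4 0.2 3.4
   vertex 0.8 1.0 1.0
  endloop
 endfacet
 facet normal -0.743 0.371 0.557
  outer loop
   vertex 0.6 1.2 3.0
   vertex 0.4 0.2 3.4
   vertex 2.0 4.0 3.0
  endloop
 endfacet
 facet normal -0.982 0.151 -0.113
  outer loop
   vertex 0.6 1.2 3.0
   vertex 0.8 1.0 1.0
   vertex 0.4 0.2 3.4
  endloop
 endfacet
 facet normal -0.886 0.443 -0.133
  outer loop
   vertex 0.6 1.2 3.0
   vertex 2.0 4.0 3.0
   vertex 0.8 1.0 1.0
  endloop
 endfacet
 facet normal -0.577 0.603 -0.551
  outer loop
   vertex 1.4 1.6 1.0
   vertex 2.0 4.0 3.0
   vertex 2.2 2.0 0.6
  endloop
 endfacet
 facet normal -0.597 0.597 -0.537
  outer loop
   vertex 1.4 1.6 1.0
   vertex 0.8 1.0 1.0
   vertex 2.0 4.0 3.0
  endloop
 endfacet
 facet normal -0.577 0.577 -0.577
  outer loop
   vertex 1.4 1.6 1.0
   vertex 2.2 2.0 0.6
   vertex 0.8 1.0 1.0
  endloop
 endfacet
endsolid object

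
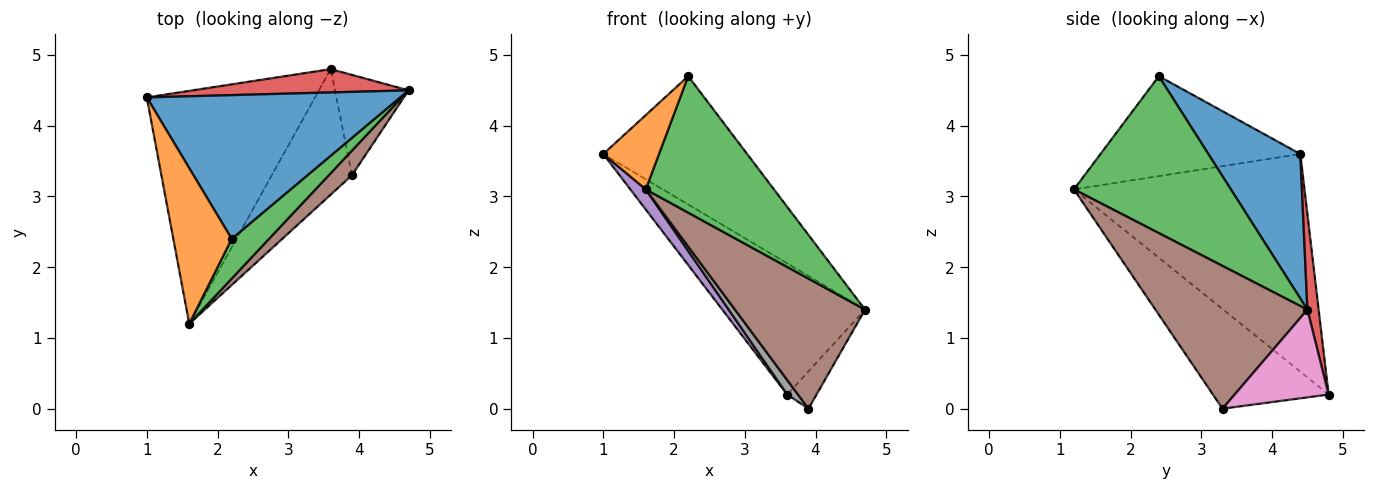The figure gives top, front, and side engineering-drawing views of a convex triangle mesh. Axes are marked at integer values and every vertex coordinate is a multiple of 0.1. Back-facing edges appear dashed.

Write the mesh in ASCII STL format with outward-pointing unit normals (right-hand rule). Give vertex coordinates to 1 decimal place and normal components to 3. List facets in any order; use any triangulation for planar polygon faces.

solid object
 facet normal 0.392 0.613 0.687
  outer loop
   vertex 2.2 2.4 4.7
   vertex 4.7 4.5 1.4
   vertex 1.0 4.4 3.6
  endloop
 endfacet
 facet normal -0.840 -0.234 0.490
  outer loop
   vertex 2.2 2.4 4.7
   vertex 1.0 4.4 3.6
   vertex 1.6 1.2 3.1
  endloop
 endfacet
 facet normal 0.762 -0.622 0.181
  outer loop
   vertex 2.2 2.4 4.7
   vertex 1.6 1.2 3.1
   vertex 4.7 4.5 1.4
  endloop
 endfacet
 facet normal 0.077 0.982 0.175
  outer loop
   vertex 3.6 4.8 0.2
   vertex 1.0 4.4 3.6
   vertex 4.7 4.5 1.4
  endloop
 endfacet
 facet normal -0.790 -0.053 -0.611
  outer loop
   vertex 3.6 4.8 0.2
   vertex 1.6 1.2 3.1
   vertex 1.0 4.4 3.6
  endloop
 endfacet
 facet normal 0.754 -0.645 0.122
  outer loop
   vertex 3.9 3.3 0.0
   vertex 4.7 4.5 1.4
   vertex 1.6 1.2 3.1
  endloop
 endfacet
 facet normal 0.745 0.232 -0.625
  outer loop
   vertex 3.9 3.3 0.0
   vertex 3.6 4.8 0.2
   vertex 4.7 4.5 1.4
  endloop
 endfacet
 facet normal -0.777 -0.072 -0.625
  outer loop
   vertex 3.9 3.3 0.0
   vertex 1.6 1.2 3.1
   vertex 3.6 4.8 0.2
  endloop
 endfacet
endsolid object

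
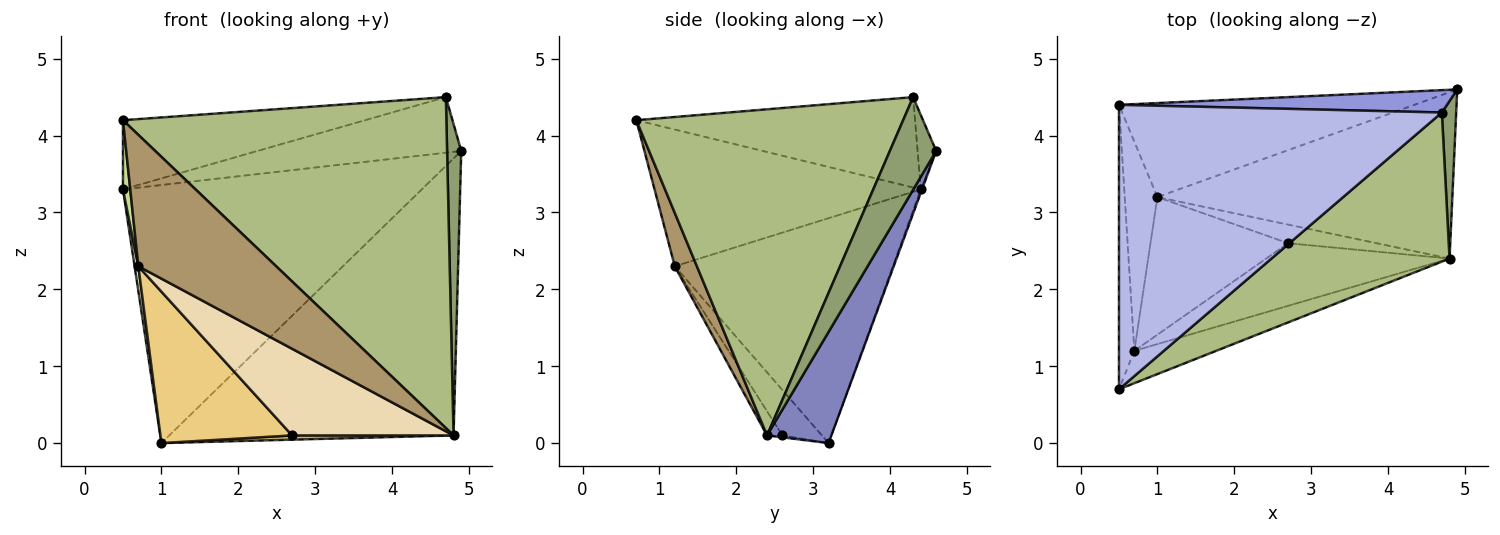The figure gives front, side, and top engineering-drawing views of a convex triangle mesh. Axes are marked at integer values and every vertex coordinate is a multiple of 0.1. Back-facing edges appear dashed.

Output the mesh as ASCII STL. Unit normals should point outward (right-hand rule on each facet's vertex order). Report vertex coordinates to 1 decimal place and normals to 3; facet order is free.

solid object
 facet normal -0.004 0.940 -0.342
  outer loop
   vertex 1.0 3.2 0.0
   vertex 0.5 4.4 3.3
   vertex 4.9 4.6 3.8
  endloop
 endfacet
 facet normal 0.190 0.842 -0.506
  outer loop
   vertex 4.8 2.4 0.1
   vertex 1.0 3.2 0.0
   vertex 4.9 4.6 3.8
  endloop
 endfacet
 facet normal -0.084 0.924 0.372
  outer loop
   vertex 4.7 4.3 4.5
   vertex 4.9 4.6 3.8
   vertex 0.5 4.4 3.3
  endloop
 endfacet
 facet normal -0.262 0.228 0.938
  outer loop
   vertex 4.7 4.3 4.5
   vertex 0.5 4.4 3.3
   vertex 0.5 0.7 4.2
  endloop
 endfacet
 facet normal 0.946 -0.289 0.146
  outer loop
   vertex 4.7 4.3 4.5
   vertex 4.8 2.4 0.1
   vertex 4.9 4.6 3.8
  endloop
 endfacet
 facet normal 0.601 -0.729 0.328
  outer loop
   vertex 4.7 4.3 4.5
   vertex 0.5 0.7 4.2
   vertex 4.8 2.4 0.1
  endloop
 endfacet
 facet normal -0.993 -0.027 -0.112
  outer loop
   vertex 0.7 1.2 2.3
   vertex 0.5 0.7 4.2
   vertex 0.5 4.4 3.3
  endloop
 endfacet
 facet normal -0.989 -0.017 -0.144
  outer loop
   vertex 0.7 1.2 2.3
   vertex 0.5 4.4 3.3
   vertex 1.0 3.2 0.0
  endloop
 endfacet
 facet normal 0.154 -0.959 -0.236
  outer loop
   vertex 0.7 1.2 2.3
   vertex 4.8 2.4 0.1
   vertex 0.5 0.7 4.2
  endloop
 endfacet
 facet normal -0.021 -0.222 -0.975
  outer loop
   vertex 2.7 2.6 0.1
   vertex 1.0 3.2 0.0
   vertex 4.8 2.4 0.1
  endloop
 endfacet
 facet normal -0.216 -0.723 -0.657
  outer loop
   vertex 2.7 2.6 0.1
   vertex 0.7 1.2 2.3
   vertex 1.0 3.2 0.0
  endloop
 endfacet
 facet normal -0.077 -0.808 -0.584
  outer loop
   vertex 2.7 2.6 0.1
   vertex 4.8 2.4 0.1
   vertex 0.7 1.2 2.3
  endloop
 endfacet
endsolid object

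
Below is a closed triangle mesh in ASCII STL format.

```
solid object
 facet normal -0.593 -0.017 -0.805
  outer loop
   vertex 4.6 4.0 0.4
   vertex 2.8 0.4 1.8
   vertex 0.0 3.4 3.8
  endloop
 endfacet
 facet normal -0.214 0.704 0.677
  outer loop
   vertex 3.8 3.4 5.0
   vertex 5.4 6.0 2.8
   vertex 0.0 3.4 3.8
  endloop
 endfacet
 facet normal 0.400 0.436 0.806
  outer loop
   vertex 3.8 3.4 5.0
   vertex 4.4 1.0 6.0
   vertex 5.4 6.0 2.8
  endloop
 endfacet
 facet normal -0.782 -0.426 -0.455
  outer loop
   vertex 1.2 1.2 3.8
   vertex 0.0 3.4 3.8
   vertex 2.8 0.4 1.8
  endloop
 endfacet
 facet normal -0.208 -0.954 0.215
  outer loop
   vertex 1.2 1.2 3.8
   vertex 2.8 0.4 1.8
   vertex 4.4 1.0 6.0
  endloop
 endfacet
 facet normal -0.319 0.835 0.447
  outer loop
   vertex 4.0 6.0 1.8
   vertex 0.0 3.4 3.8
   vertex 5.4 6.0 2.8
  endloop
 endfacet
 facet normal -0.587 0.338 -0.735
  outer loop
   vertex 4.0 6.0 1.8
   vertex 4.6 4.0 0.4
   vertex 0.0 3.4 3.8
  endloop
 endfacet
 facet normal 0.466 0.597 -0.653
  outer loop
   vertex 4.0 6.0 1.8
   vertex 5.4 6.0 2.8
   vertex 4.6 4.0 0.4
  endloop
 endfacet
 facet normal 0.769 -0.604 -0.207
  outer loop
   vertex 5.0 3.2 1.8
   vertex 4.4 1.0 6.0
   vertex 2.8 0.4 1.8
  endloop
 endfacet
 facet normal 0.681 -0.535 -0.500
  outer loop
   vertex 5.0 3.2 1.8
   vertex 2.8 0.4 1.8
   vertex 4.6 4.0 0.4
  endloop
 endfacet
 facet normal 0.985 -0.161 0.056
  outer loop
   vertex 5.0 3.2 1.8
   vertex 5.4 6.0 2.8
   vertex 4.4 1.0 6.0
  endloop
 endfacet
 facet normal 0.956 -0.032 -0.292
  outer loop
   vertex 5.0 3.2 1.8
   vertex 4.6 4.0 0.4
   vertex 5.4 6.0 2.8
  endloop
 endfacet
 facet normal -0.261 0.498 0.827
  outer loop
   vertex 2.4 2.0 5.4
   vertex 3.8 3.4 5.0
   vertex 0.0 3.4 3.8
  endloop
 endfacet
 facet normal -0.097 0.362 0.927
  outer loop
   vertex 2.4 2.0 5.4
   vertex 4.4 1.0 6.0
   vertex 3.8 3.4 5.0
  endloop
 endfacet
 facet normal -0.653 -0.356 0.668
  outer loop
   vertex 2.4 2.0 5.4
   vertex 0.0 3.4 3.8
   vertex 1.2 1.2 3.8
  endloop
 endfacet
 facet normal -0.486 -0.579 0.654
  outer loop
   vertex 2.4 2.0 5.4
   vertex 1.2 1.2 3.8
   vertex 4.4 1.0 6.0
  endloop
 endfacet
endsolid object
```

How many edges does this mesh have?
24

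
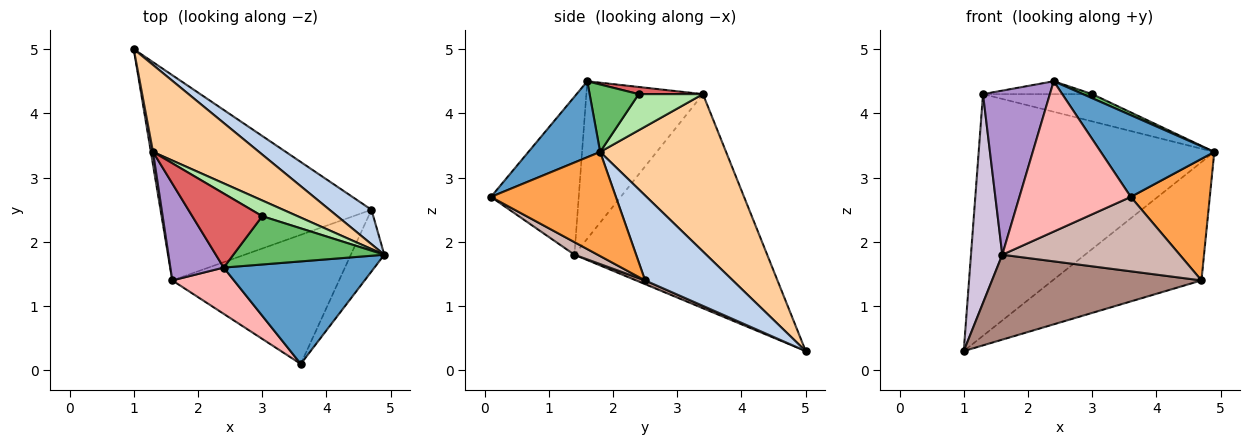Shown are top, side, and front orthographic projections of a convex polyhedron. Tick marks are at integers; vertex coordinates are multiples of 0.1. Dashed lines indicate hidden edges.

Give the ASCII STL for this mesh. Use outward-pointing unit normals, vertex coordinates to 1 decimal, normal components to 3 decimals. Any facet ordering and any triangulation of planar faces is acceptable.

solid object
 facet normal 0.367 -0.580 0.728
  outer loop
   vertex 2.4 1.6 4.5
   vertex 3.6 0.1 2.7
   vertex 4.9 1.8 3.4
  endloop
 endfacet
 facet normal 0.492 0.836 0.243
  outer loop
   vertex 4.7 2.5 1.4
   vertex 1.0 5.0 0.3
   vertex 4.9 1.8 3.4
  endloop
 endfacet
 facet normal 0.816 -0.516 -0.262
  outer loop
   vertex 4.7 2.5 1.4
   vertex 4.9 1.8 3.4
   vertex 3.6 0.1 2.7
  endloop
 endfacet
 facet normal 0.449 0.841 0.303
  outer loop
   vertex 1.3 3.4 4.3
   vertex 4.9 1.8 3.4
   vertex 1.0 5.0 0.3
  endloop
 endfacet
 facet normal 0.407 -0.077 0.910
  outer loop
   vertex 3.0 2.4 4.3
   vertex 2.4 1.6 4.5
   vertex 4.9 1.8 3.4
  endloop
 endfacet
 facet normal 0.454 0.772 0.444
  outer loop
   vertex 3.0 2.4 4.3
   vertex 4.9 1.8 3.4
   vertex 1.3 3.4 4.3
  endloop
 endfacet
 facet normal 0.100 0.170 0.980
  outer loop
   vertex 3.0 2.4 4.3
   vertex 1.3 3.4 4.3
   vertex 2.4 1.6 4.5
  endloop
 endfacet
 facet normal -0.602 -0.763 0.235
  outer loop
   vertex 1.6 1.4 1.8
   vertex 3.6 0.1 2.7
   vertex 2.4 1.6 4.5
  endloop
 endfacet
 facet normal -0.832 -0.477 0.282
  outer loop
   vertex 1.6 1.4 1.8
   vertex 2.4 1.6 4.5
   vertex 1.3 3.4 4.3
  endloop
 endfacet
 facet normal -0.987 -0.160 0.010
  outer loop
   vertex 1.6 1.4 1.8
   vertex 1.3 3.4 4.3
   vertex 1.0 5.0 0.3
  endloop
 endfacet
 facet normal 0.016 -0.382 -0.924
  outer loop
   vertex 1.6 1.4 1.8
   vertex 1.0 5.0 0.3
   vertex 4.7 2.5 1.4
  endloop
 endfacet
 facet normal 0.065 -0.498 -0.865
  outer loop
   vertex 1.6 1.4 1.8
   vertex 4.7 2.5 1.4
   vertex 3.6 0.1 2.7
  endloop
 endfacet
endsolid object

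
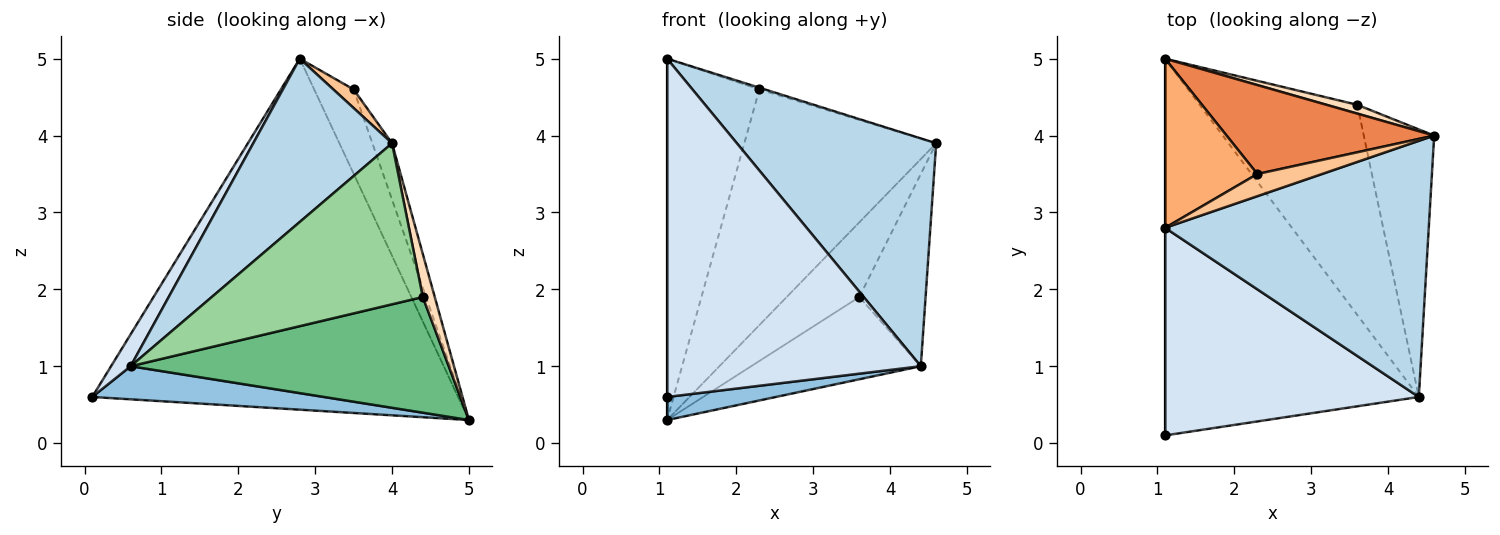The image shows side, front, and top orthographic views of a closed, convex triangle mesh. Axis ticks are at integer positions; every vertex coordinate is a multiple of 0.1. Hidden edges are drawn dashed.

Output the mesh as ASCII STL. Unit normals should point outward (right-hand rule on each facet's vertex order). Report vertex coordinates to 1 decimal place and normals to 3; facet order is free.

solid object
 facet normal -1.000 0.000 0.000
  outer loop
   vertex 1.1 2.8 5.0
   vertex 1.1 5.0 0.3
   vertex 1.1 0.1 0.6
  endloop
 endfacet
 facet normal 0.129 -0.061 -0.990
  outer loop
   vertex 4.4 0.6 1.0
   vertex 1.1 0.1 0.6
   vertex 1.1 5.0 0.3
  endloop
 endfacet
 facet normal 0.420 -0.603 0.678
  outer loop
   vertex 4.4 0.6 1.0
   vertex 4.6 4.0 3.9
   vertex 1.1 2.8 5.0
  endloop
 endfacet
 facet normal 0.066 -0.850 0.522
  outer loop
   vertex 4.4 0.6 1.0
   vertex 1.1 2.8 5.0
   vertex 1.1 0.1 0.6
  endloop
 endfacet
 facet normal -0.095 0.931 0.352
  outer loop
   vertex 2.3 3.5 4.6
   vertex 4.6 4.0 3.9
   vertex 1.1 5.0 0.3
  endloop
 endfacet
 facet normal -0.361 0.845 0.395
  outer loop
   vertex 2.3 3.5 4.6
   vertex 1.1 5.0 0.3
   vertex 1.1 2.8 5.0
  endloop
 endfacet
 facet normal 0.275 0.076 0.958
  outer loop
   vertex 2.3 3.5 4.6
   vertex 1.1 2.8 5.0
   vertex 4.6 4.0 3.9
  endloop
 endfacet
 facet normal 0.161 0.980 0.115
  outer loop
   vertex 3.6 4.4 1.9
   vertex 1.1 5.0 0.3
   vertex 4.6 4.0 3.9
  endloop
 endfacet
 facet normal 0.564 0.301 -0.769
  outer loop
   vertex 3.6 4.4 1.9
   vertex 4.4 0.6 1.0
   vertex 1.1 5.0 0.3
  endloop
 endfacet
 facet normal 0.881 0.277 -0.385
  outer loop
   vertex 3.6 4.4 1.9
   vertex 4.6 4.0 3.9
   vertex 4.4 0.6 1.0
  endloop
 endfacet
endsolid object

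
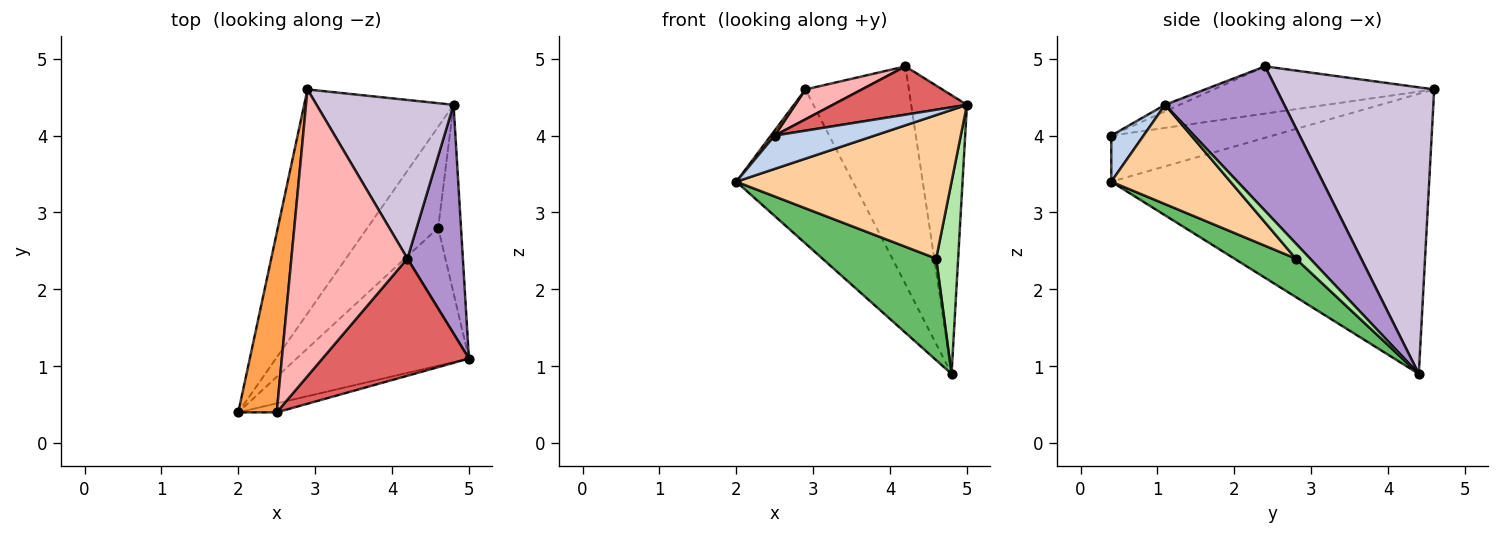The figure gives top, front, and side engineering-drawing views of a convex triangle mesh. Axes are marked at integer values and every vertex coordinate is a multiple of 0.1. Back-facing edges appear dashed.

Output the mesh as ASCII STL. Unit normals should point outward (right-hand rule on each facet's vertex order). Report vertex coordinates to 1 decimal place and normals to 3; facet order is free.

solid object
 facet normal -0.840 0.308 -0.448
  outer loop
   vertex 4.8 4.4 0.9
   vertex 2.0 0.4 3.4
   vertex 2.9 4.6 4.6
  endloop
 endfacet
 facet normal 0.298 -0.922 -0.248
  outer loop
   vertex 2.5 0.4 4.0
   vertex 2.0 0.4 3.4
   vertex 5.0 1.1 4.4
  endloop
 endfacet
 facet normal -0.768 -0.018 0.640
  outer loop
   vertex 2.5 0.4 4.0
   vertex 2.9 4.6 4.6
   vertex 2.0 0.4 3.4
  endloop
 endfacet
 facet normal 0.371 -0.670 -0.643
  outer loop
   vertex 4.6 2.8 2.4
   vertex 5.0 1.1 4.4
   vertex 2.0 0.4 3.4
  endloop
 endfacet
 facet normal 0.358 -0.662 -0.658
  outer loop
   vertex 4.6 2.8 2.4
   vertex 2.0 0.4 3.4
   vertex 4.8 4.4 0.9
  endloop
 endfacet
 facet normal 0.421 -0.648 -0.635
  outer loop
   vertex 4.6 2.8 2.4
   vertex 4.8 4.4 0.9
   vertex 5.0 1.1 4.4
  endloop
 endfacet
 facet normal -0.041 -0.381 0.924
  outer loop
   vertex 4.2 2.4 4.9
   vertex 2.5 0.4 4.0
   vertex 5.0 1.1 4.4
  endloop
 endfacet
 facet normal -0.375 -0.096 0.922
  outer loop
   vertex 4.2 2.4 4.9
   vertex 2.9 4.6 4.6
   vertex 2.5 0.4 4.0
  endloop
 endfacet
 facet normal 0.856 0.400 0.328
  outer loop
   vertex 4.2 2.4 4.9
   vertex 5.0 1.1 4.4
   vertex 4.8 4.4 0.9
  endloop
 endfacet
 facet normal 0.776 0.509 0.371
  outer loop
   vertex 4.2 2.4 4.9
   vertex 4.8 4.4 0.9
   vertex 2.9 4.6 4.6
  endloop
 endfacet
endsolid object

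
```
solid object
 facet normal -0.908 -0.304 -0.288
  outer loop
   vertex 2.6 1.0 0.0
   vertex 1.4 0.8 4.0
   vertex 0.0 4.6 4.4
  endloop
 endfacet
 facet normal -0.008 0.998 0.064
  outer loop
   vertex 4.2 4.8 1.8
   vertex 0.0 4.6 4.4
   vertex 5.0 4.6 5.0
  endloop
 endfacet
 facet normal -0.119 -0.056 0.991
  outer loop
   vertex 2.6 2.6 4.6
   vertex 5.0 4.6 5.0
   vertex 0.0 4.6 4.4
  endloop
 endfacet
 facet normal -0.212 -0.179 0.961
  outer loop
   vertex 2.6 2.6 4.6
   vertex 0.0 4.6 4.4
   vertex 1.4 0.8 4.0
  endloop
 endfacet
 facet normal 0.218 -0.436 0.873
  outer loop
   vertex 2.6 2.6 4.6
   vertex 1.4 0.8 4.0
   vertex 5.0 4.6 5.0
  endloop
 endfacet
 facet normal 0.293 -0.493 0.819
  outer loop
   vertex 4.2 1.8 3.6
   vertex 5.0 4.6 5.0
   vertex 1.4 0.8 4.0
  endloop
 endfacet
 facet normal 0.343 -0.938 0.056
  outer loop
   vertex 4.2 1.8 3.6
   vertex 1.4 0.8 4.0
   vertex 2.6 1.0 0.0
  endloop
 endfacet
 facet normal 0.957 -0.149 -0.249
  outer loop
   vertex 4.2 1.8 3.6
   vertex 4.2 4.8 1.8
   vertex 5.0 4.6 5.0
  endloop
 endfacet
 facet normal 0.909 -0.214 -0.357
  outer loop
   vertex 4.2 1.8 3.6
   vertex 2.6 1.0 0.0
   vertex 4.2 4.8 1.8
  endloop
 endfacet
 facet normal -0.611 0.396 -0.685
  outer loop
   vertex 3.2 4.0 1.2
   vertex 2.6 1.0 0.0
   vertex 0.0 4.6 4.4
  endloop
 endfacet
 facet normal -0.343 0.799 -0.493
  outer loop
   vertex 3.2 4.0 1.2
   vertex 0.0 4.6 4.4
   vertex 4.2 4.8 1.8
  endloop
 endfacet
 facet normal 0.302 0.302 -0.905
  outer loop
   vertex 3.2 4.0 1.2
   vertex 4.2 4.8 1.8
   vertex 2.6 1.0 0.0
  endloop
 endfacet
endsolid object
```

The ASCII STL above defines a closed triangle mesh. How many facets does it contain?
12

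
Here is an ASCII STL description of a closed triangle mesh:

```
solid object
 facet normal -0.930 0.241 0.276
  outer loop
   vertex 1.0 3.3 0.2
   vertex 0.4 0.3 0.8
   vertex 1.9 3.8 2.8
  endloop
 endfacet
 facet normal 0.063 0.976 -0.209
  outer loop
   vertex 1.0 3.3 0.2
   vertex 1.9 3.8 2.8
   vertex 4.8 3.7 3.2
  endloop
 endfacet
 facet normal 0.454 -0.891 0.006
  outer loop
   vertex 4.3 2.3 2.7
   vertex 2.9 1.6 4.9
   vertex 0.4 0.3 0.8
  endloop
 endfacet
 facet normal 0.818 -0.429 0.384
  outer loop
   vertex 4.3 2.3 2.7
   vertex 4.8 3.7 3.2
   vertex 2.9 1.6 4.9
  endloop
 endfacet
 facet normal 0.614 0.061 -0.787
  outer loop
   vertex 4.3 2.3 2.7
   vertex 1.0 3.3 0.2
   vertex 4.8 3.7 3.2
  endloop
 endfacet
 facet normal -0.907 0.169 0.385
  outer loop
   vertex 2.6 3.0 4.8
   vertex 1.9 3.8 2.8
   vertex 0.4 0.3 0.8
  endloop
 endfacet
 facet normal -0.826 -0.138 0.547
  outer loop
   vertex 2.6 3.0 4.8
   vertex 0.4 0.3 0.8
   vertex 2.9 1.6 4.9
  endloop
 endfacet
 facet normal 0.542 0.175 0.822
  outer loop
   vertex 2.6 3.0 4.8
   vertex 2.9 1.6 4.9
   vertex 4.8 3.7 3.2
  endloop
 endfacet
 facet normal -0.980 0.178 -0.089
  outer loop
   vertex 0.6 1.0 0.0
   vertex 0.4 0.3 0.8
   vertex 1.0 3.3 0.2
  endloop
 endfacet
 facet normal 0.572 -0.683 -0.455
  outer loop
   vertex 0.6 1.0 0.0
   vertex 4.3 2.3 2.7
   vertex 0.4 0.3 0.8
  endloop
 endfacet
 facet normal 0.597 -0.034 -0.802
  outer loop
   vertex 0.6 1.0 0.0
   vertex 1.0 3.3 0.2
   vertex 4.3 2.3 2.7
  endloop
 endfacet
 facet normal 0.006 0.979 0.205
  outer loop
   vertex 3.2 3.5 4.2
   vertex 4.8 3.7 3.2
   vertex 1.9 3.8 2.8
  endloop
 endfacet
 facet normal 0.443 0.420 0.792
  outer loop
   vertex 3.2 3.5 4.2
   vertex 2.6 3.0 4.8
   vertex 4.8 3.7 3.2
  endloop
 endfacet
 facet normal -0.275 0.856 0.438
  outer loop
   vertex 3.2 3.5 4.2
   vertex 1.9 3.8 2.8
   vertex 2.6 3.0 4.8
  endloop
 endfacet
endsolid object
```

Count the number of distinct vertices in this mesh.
9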